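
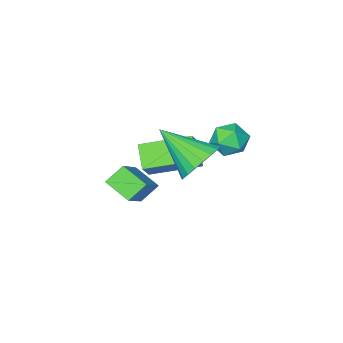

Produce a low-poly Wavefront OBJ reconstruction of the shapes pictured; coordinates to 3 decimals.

v -2.022 -0.36 -3.124
v -1.702 -1.495 -2.552
v -2.798 -0.228 -2.429
v -2.478 -1.362 -1.857
v -0.722 0.642 -1.863
v -0.402 -0.492 -1.291
v -1.498 0.775 -1.168
v -1.178 -0.36 -0.596
v -4.067 0.692 0.237
v -3.386 1.226 1.181
v -3.666 1.556 -0.54
v -2.986 2.09 0.403
v -2.354 -0.57 -0.283
v -1.674 -0.036 0.66
v -1.954 0.294 -1.061
v -1.273 0.828 -0.117
v -3.99 4.086 2.546
v -3.321 4.006 3.049
v -3.419 3.234 1.651
v -2.75 3.154 2.154
v -3.491 2.83 2.385
v -3.844 3.357 2.938
v -2.896 3.883 1.762
v -3.249 4.41 2.315
v -2.645 3.881 2.564
v -3.012 3.23 2.95
v -3.728 4.01 1.75
v -4.095 3.359 2.136
v -1.583 4.253 2.154
v -1.145 4.927 2.829
v -0.857 2.567 3.366
v -1.545 4.876 2.998
v -1.951 4.718 3.02
v -2.293 4.479 2.893
v -2.513 4.201 2.638
v -2.572 3.932 2.299
v -2.46 3.718 1.935
v -2.196 3.597 1.609
v -1.826 3.59 1.377
v -1.414 3.697 1.279
v -1.031 3.9 1.333
v -0.744 4.164 1.528
v -0.602 4.444 1.832
v -0.629 4.691 2.191
v -0.821 4.862 2.544
f 2 4 1
f 5 2 1
f 1 4 3
f 3 5 1
f 2 8 4
f 6 2 5
f 6 8 2
f 4 8 3
f 7 5 3
f 3 8 7
f 7 6 5
f 8 6 7
f 10 12 9
f 13 10 9
f 9 12 11
f 11 13 9
f 10 16 12
f 14 10 13
f 14 16 10
f 12 16 11
f 15 13 11
f 11 16 15
f 15 14 13
f 16 14 15
f 17 28 22
f 17 22 18
f 17 18 24
f 17 24 27
f 17 27 28
f 18 22 26
f 22 28 21
f 28 27 19
f 27 24 23
f 24 18 25
f 20 26 21
f 20 21 19
f 20 19 23
f 20 23 25
f 20 25 26
f 21 26 22
f 19 21 28
f 23 19 27
f 25 23 24
f 26 25 18
f 30 29 32
f 30 32 31
f 32 29 33
f 32 33 31
f 33 29 34
f 33 34 31
f 34 29 35
f 34 35 31
f 35 29 36
f 35 36 31
f 36 29 37
f 36 37 31
f 37 29 38
f 37 38 31
f 38 29 39
f 38 39 31
f 39 29 40
f 39 40 31
f 40 29 41
f 40 41 31
f 41 29 42
f 41 42 31
f 42 29 43
f 42 43 31
f 43 29 44
f 43 44 31
f 44 29 45
f 44 45 31
f 45 29 30
f 45 30 31



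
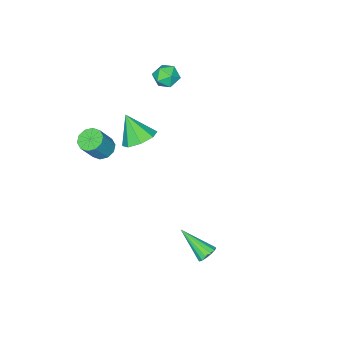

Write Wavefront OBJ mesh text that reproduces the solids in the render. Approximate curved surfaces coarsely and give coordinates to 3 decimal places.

v 1.755 -0.593 2.612
v 2.311 0.001 3.042
v 1.745 -1.507 3.888
v 1.63 0.149 3.143
v 1.022 -0.138 2.933
v 0.843 -0.691 2.535
v 1.199 -1.186 2.182
v 1.88 -1.334 2.082
v 2.488 -1.047 2.292
v 2.666 -0.494 2.689
v 2.446 -2.418 1.166
v 2.961 -2.103 0.854
v 3.73 -2.147 2.083
v 3.214 -2.462 2.394
v 2.712 -1.809 1.021
v 3.481 -1.853 2.25
v 2.36 -1.748 1.243
v 3.129 -1.792 2.472
v 2.041 -1.942 1.436
v 2.81 -1.986 2.664
v 1.877 -2.319 1.525
v 2.646 -2.363 2.754
v 1.93 -2.733 1.477
v 2.699 -2.777 2.706
v 2.179 -3.027 1.31
v 2.948 -3.071 2.539
v 2.531 -3.088 1.088
v 3.3 -3.132 2.317
v 2.85 -2.894 0.896
v 3.619 -2.938 2.124
v 3.014 -2.517 0.806
v 3.783 -2.561 2.035
v 1.888 3.841 -3.484
v 2.274 4.135 -3.204
v 2.152 2.379 -2.316
v 2.023 4.195 -3.072
v 1.736 4.161 -3.05
v 1.49 4.041 -3.144
v 1.35 3.867 -3.33
v 1.355 3.687 -3.557
v 1.502 3.548 -3.764
v 1.753 3.487 -3.896
v 2.04 3.522 -3.918
v 2.286 3.642 -3.824
v 2.426 3.815 -3.638
v 2.421 3.996 -3.411
v -2.627 -2.352 4.073
v -1.986 -1.966 3.955
v -2.414 -3.014 3.065
v -1.773 -2.628 2.947
v -1.826 -3.105 3.533
v -1.958 -2.696 4.156
v -2.442 -2.284 2.864
v -2.574 -1.875 3.487
v -1.872 -1.924 3.208
v -1.491 -2.431 3.622
v -2.909 -2.549 3.398
v -2.528 -3.056 3.812
f 2 1 4
f 2 4 3
f 4 1 5
f 4 5 3
f 5 1 6
f 5 6 3
f 6 1 7
f 6 7 3
f 7 1 8
f 7 8 3
f 8 1 9
f 8 9 3
f 9 1 10
f 9 10 3
f 10 1 2
f 10 2 3
f 12 11 15
f 12 15 13
f 13 15 16
f 13 16 14
f 15 11 17
f 15 17 16
f 16 17 18
f 16 18 14
f 17 11 19
f 17 19 18
f 18 19 20
f 18 20 14
f 19 11 21
f 19 21 20
f 20 21 22
f 20 22 14
f 21 11 23
f 21 23 22
f 22 23 24
f 22 24 14
f 23 11 25
f 23 25 24
f 24 25 26
f 24 26 14
f 25 11 27
f 25 27 26
f 26 27 28
f 26 28 14
f 27 11 29
f 27 29 28
f 28 29 30
f 28 30 14
f 29 11 31
f 29 31 30
f 30 31 32
f 30 32 14
f 31 11 12
f 31 12 32
f 32 12 13
f 32 13 14
f 34 33 36
f 34 36 35
f 36 33 37
f 36 37 35
f 37 33 38
f 37 38 35
f 38 33 39
f 38 39 35
f 39 33 40
f 39 40 35
f 40 33 41
f 40 41 35
f 41 33 42
f 41 42 35
f 42 33 43
f 42 43 35
f 43 33 44
f 43 44 35
f 44 33 45
f 44 45 35
f 45 33 46
f 45 46 35
f 46 33 34
f 46 34 35
f 47 58 52
f 47 52 48
f 47 48 54
f 47 54 57
f 47 57 58
f 48 52 56
f 52 58 51
f 58 57 49
f 57 54 53
f 54 48 55
f 50 56 51
f 50 51 49
f 50 49 53
f 50 53 55
f 50 55 56
f 51 56 52
f 49 51 58
f 53 49 57
f 55 53 54
f 56 55 48



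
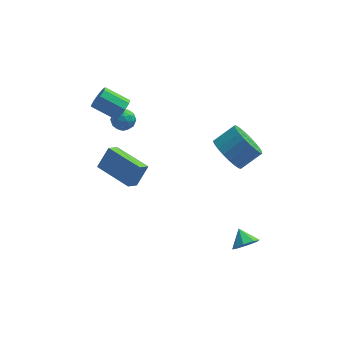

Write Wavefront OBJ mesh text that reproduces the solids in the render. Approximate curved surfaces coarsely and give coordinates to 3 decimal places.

v -2.287 2.223 2.717
v -1.904 2.624 3.145
v -3.171 3.078 3.851
v -3.553 2.677 3.423
v -2.031 2.874 2.757
v -3.298 3.328 3.463
v -2.278 2.819 2.35
v -3.545 3.273 3.056
v -2.528 2.485 2.115
v -3.795 2.94 2.821
v -2.666 2.029 2.161
v -3.933 2.483 2.868
v -2.626 1.664 2.468
v -3.893 2.118 3.174
v -2.427 1.56 2.891
v -3.694 2.014 3.597
v -2.163 1.766 3.233
v -3.43 2.22 3.939
v -1.956 2.186 3.333
v -3.223 2.64 4.039
v 3.844 -3.298 -3.373
v 4.542 -3.198 -3.091
v 3.516 -2.502 -2.847
v 4.458 -2.905 -3.586
v 4.014 -2.842 -3.957
v 3.471 -3.047 -3.986
v 3.146 -3.399 -3.656
v 3.23 -3.692 -3.161
v 3.673 -3.754 -2.79
v 4.217 -3.55 -2.761
v -3.231 0.853 -0.732
v -3.676 0.315 -0.196
v -2.62 1.393 0.318
v -3.065 0.856 0.854
v -1.655 -0.616 -0.894
v -2.1 -1.153 -0.358
v -1.044 -0.075 0.156
v -1.489 -0.613 0.692
v 2.935 -1.014 2.109
v 3.322 -0.481 1.253
v 4.411 -0.014 2.034
v 4.025 -0.546 2.891
v 3.054 -0.173 1.441
v 4.144 0.294 2.223
v 2.767 -0.011 1.745
v 3.856 0.456 2.527
v 2.508 -0.022 2.112
v 3.597 0.445 2.894
v 2.323 -0.204 2.479
v 3.413 0.263 3.26
v 2.244 -0.526 2.781
v 3.334 -0.059 3.563
v 2.285 -0.933 2.968
v 3.374 -0.466 3.749
v 2.438 -1.353 3.006
v 3.527 -0.886 3.787
v 2.677 -1.715 2.889
v 3.766 -1.248 3.67
v 2.961 -1.956 2.637
v 4.05 -1.488 3.418
v 3.24 -2.033 2.294
v 4.329 -1.566 3.076
v 3.467 -1.934 1.919
v 4.556 -1.467 2.701
v 3.601 -1.676 1.577
v 4.691 -1.209 2.359
v 3.621 -1.304 1.327
v 4.71 -0.837 2.109
v 3.522 -0.881 1.212
v 4.612 -0.414 1.994
v -2.635 3.58 1.027
v -1.921 3.574 0.987
v -2.639 2.426 1.113
v -1.925 2.42 1.073
v -2.249 2.686 1.652
v -2.246 3.399 1.6
v -2.314 2.601 0.5
v -2.311 3.314 0.448
v -1.723 2.969 0.662
v -1.682 3.022 1.374
v -2.878 2.978 0.726
v -2.837 3.031 1.438
v -2.277 3.678 1
v -2.283 2.322 1.1
v -2.473 2.478 1.441
v -2.053 2.475 1.417
v -2.469 3.575 1.36
v -2.049 3.572 1.336
v -2.242 3.05 1.727
v -2.511 2.428 0.764
v -2.091 2.425 0.74
v -2.507 3.525 0.683
v -2.087 3.522 0.659
v -2.318 2.95 0.373
v -1.741 3.319 0.785
v -1.744 2.641 0.835
v -1.972 2.747 0.499
v -1.971 3.166 0.468
v -1.718 3.35 1.203
v -1.72 2.672 1.254
v -1.91 2.828 1.594
v -1.909 3.247 1.563
v -1.601 2.995 1.012
v -2.84 3.328 0.846
v -2.842 2.65 0.897
v -2.651 2.753 0.537
v -2.65 3.172 0.506
v -2.816 3.359 1.265
v -2.819 2.681 1.315
v -2.589 2.834 1.632
v -2.588 3.253 1.601
v -2.959 3.005 1.088
f 2 1 5
f 2 5 3
f 3 5 6
f 3 6 4
f 5 1 7
f 5 7 6
f 6 7 8
f 6 8 4
f 7 1 9
f 7 9 8
f 8 9 10
f 8 10 4
f 9 1 11
f 9 11 10
f 10 11 12
f 10 12 4
f 11 1 13
f 11 13 12
f 12 13 14
f 12 14 4
f 13 1 15
f 13 15 14
f 14 15 16
f 14 16 4
f 15 1 17
f 15 17 16
f 16 17 18
f 16 18 4
f 17 1 19
f 17 19 18
f 18 19 20
f 18 20 4
f 19 1 2
f 19 2 20
f 20 2 3
f 20 3 4
f 22 21 24
f 22 24 23
f 24 21 25
f 24 25 23
f 25 21 26
f 25 26 23
f 26 21 27
f 26 27 23
f 27 21 28
f 27 28 23
f 28 21 29
f 28 29 23
f 29 21 30
f 29 30 23
f 30 21 22
f 30 22 23
f 32 34 31
f 35 32 31
f 31 34 33
f 33 35 31
f 32 38 34
f 36 32 35
f 36 38 32
f 34 38 33
f 37 35 33
f 33 38 37
f 37 36 35
f 38 36 37
f 40 39 43
f 40 43 41
f 41 43 44
f 41 44 42
f 43 39 45
f 43 45 44
f 44 45 46
f 44 46 42
f 45 39 47
f 45 47 46
f 46 47 48
f 46 48 42
f 47 39 49
f 47 49 48
f 48 49 50
f 48 50 42
f 49 39 51
f 49 51 50
f 50 51 52
f 50 52 42
f 51 39 53
f 51 53 52
f 52 53 54
f 52 54 42
f 53 39 55
f 53 55 54
f 54 55 56
f 54 56 42
f 55 39 57
f 55 57 56
f 56 57 58
f 56 58 42
f 57 39 59
f 57 59 58
f 58 59 60
f 58 60 42
f 59 39 61
f 59 61 60
f 60 61 62
f 60 62 42
f 61 39 63
f 61 63 62
f 62 63 64
f 62 64 42
f 63 39 65
f 63 65 64
f 64 65 66
f 64 66 42
f 65 39 67
f 65 67 66
f 66 67 68
f 66 68 42
f 67 39 69
f 67 69 68
f 68 69 70
f 68 70 42
f 69 39 40
f 69 40 70
f 70 40 41
f 70 41 42
f 71 108 87
f 108 82 111
f 87 111 76
f 108 111 87
f 71 87 83
f 87 76 88
f 83 88 72
f 87 88 83
f 71 83 92
f 83 72 93
f 92 93 78
f 83 93 92
f 71 92 104
f 92 78 107
f 104 107 81
f 92 107 104
f 71 104 108
f 104 81 112
f 108 112 82
f 104 112 108
f 72 88 99
f 88 76 102
f 99 102 80
f 88 102 99
f 76 111 89
f 111 82 110
f 89 110 75
f 111 110 89
f 82 112 109
f 112 81 105
f 109 105 73
f 112 105 109
f 81 107 106
f 107 78 94
f 106 94 77
f 107 94 106
f 78 93 98
f 93 72 95
f 98 95 79
f 93 95 98
f 74 100 86
f 100 80 101
f 86 101 75
f 100 101 86
f 74 86 84
f 86 75 85
f 84 85 73
f 86 85 84
f 74 84 91
f 84 73 90
f 91 90 77
f 84 90 91
f 74 91 96
f 91 77 97
f 96 97 79
f 91 97 96
f 74 96 100
f 96 79 103
f 100 103 80
f 96 103 100
f 75 101 89
f 101 80 102
f 89 102 76
f 101 102 89
f 73 85 109
f 85 75 110
f 109 110 82
f 85 110 109
f 77 90 106
f 90 73 105
f 106 105 81
f 90 105 106
f 79 97 98
f 97 77 94
f 98 94 78
f 97 94 98
f 80 103 99
f 103 79 95
f 99 95 72
f 103 95 99



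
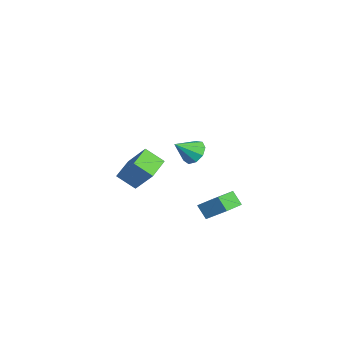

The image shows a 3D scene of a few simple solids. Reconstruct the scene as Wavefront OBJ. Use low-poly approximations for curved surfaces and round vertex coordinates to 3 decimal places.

v -4.105 2.291 -1.185
v -3.586 1.944 -1.875
v -3.575 1.109 -0.195
v -3.251 2.372 -1.545
v -3.315 2.761 -1.046
v -3.748 2.931 -0.612
v -4.349 2.801 -0.447
v -4.835 2.432 -0.627
v -4.979 1.997 -1.068
v -4.714 1.7 -1.564
v -4.164 1.679 -1.883
v 3.234 2.016 -1.491
v 4.011 3.086 -0.439
v 2.164 2.924 -1.625
v 2.942 3.995 -0.574
v 3.718 2.465 -2.306
v 4.496 3.536 -1.255
v 2.649 3.374 -2.441
v 3.426 4.444 -1.389
v 1.894 -1.327 -0.804
v 1.606 -2.377 0.06
v 0.439 -0.621 -0.432
v 0.15 -1.671 0.432
v 2.71 -0.389 0.608
v 2.421 -1.439 1.472
v 1.254 0.317 0.98
v 0.966 -0.733 1.844
f 2 1 4
f 2 4 3
f 4 1 5
f 4 5 3
f 5 1 6
f 5 6 3
f 6 1 7
f 6 7 3
f 7 1 8
f 7 8 3
f 8 1 9
f 8 9 3
f 9 1 10
f 9 10 3
f 10 1 11
f 10 11 3
f 11 1 2
f 11 2 3
f 13 15 12
f 16 13 12
f 12 15 14
f 14 16 12
f 13 19 15
f 17 13 16
f 17 19 13
f 15 19 14
f 18 16 14
f 14 19 18
f 18 17 16
f 19 17 18
f 21 23 20
f 24 21 20
f 20 23 22
f 22 24 20
f 21 27 23
f 25 21 24
f 25 27 21
f 23 27 22
f 26 24 22
f 22 27 26
f 26 25 24
f 27 25 26



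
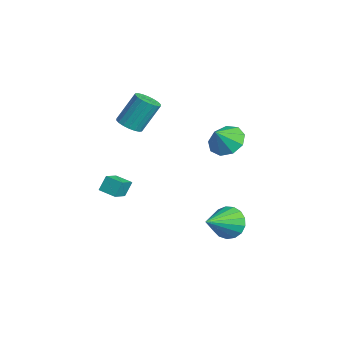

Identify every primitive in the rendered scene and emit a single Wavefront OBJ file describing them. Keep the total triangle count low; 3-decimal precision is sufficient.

v -2.412 -2.412 -3.281
v -2.591 -1.971 -2.506
v -1.697 -1.826 -3.449
v -1.875 -1.385 -2.674
v -1.665 -3.155 -2.686
v -1.843 -2.714 -1.911
v -0.949 -2.569 -2.854
v -1.128 -2.128 -2.079
v -2.089 -1.432 1.285
v -1.624 -1.885 1.595
v -1.687 -0.902 3.126
v -2.151 -0.448 2.815
v -1.431 -1.666 1.463
v -1.494 -0.683 2.993
v -1.369 -1.4 1.294
v -1.432 -0.417 2.825
v -1.45 -1.141 1.124
v -1.513 -0.158 2.655
v -1.657 -0.939 0.986
v -1.72 0.044 2.516
v -1.949 -0.835 0.907
v -2.012 0.148 2.437
v -2.269 -0.849 0.903
v -2.332 0.135 2.433
v -2.553 -0.978 0.974
v -2.616 0.005 2.505
v -2.746 -1.197 1.107
v -2.809 -0.214 2.637
v -2.808 -1.463 1.275
v -2.871 -0.48 2.806
v -2.727 -1.722 1.445
v -2.79 -0.739 2.976
v -2.52 -1.924 1.584
v -2.583 -0.941 3.114
v -2.228 -2.028 1.663
v -2.291 -1.045 3.193
v -1.908 -2.015 1.667
v -1.971 -1.031 3.197
v 1.915 2.137 -3.96
v 2.385 1.883 -4.757
v 2.825 0.623 -2.94
v 2.666 2.187 -4.556
v 2.774 2.479 -4.219
v 2.685 2.693 -3.822
v 2.42 2.78 -3.457
v 2.039 2.719 -3.207
v 1.63 2.525 -3.129
v 1.286 2.242 -3.242
v 1.086 1.935 -3.52
v 1.076 1.675 -3.898
v 1.258 1.52 -4.29
v 1.591 1.507 -4.607
v 1.997 1.638 -4.775
v -0.047 2.772 0.483
v 0.532 2.235 -0.115
v 0.267 2.068 1.417
v 0.886 2.747 0.152
v 0.804 3.27 0.574
v 0.324 3.56 0.953
v -0.329 3.481 1.113
v -0.85 3.07 0.978
v -0.995 2.52 0.612
v -0.696 2.087 0.185
v -0.093 1.975 -0.102
f 2 4 1
f 5 2 1
f 1 4 3
f 3 5 1
f 2 8 4
f 6 2 5
f 6 8 2
f 4 8 3
f 7 5 3
f 3 8 7
f 7 6 5
f 8 6 7
f 10 9 13
f 10 13 11
f 11 13 14
f 11 14 12
f 13 9 15
f 13 15 14
f 14 15 16
f 14 16 12
f 15 9 17
f 15 17 16
f 16 17 18
f 16 18 12
f 17 9 19
f 17 19 18
f 18 19 20
f 18 20 12
f 19 9 21
f 19 21 20
f 20 21 22
f 20 22 12
f 21 9 23
f 21 23 22
f 22 23 24
f 22 24 12
f 23 9 25
f 23 25 24
f 24 25 26
f 24 26 12
f 25 9 27
f 25 27 26
f 26 27 28
f 26 28 12
f 27 9 29
f 27 29 28
f 28 29 30
f 28 30 12
f 29 9 31
f 29 31 30
f 30 31 32
f 30 32 12
f 31 9 33
f 31 33 32
f 32 33 34
f 32 34 12
f 33 9 35
f 33 35 34
f 34 35 36
f 34 36 12
f 35 9 37
f 35 37 36
f 36 37 38
f 36 38 12
f 37 9 10
f 37 10 38
f 38 10 11
f 38 11 12
f 40 39 42
f 40 42 41
f 42 39 43
f 42 43 41
f 43 39 44
f 43 44 41
f 44 39 45
f 44 45 41
f 45 39 46
f 45 46 41
f 46 39 47
f 46 47 41
f 47 39 48
f 47 48 41
f 48 39 49
f 48 49 41
f 49 39 50
f 49 50 41
f 50 39 51
f 50 51 41
f 51 39 52
f 51 52 41
f 52 39 53
f 52 53 41
f 53 39 40
f 53 40 41
f 55 54 57
f 55 57 56
f 57 54 58
f 57 58 56
f 58 54 59
f 58 59 56
f 59 54 60
f 59 60 56
f 60 54 61
f 60 61 56
f 61 54 62
f 61 62 56
f 62 54 63
f 62 63 56
f 63 54 64
f 63 64 56
f 64 54 55
f 64 55 56



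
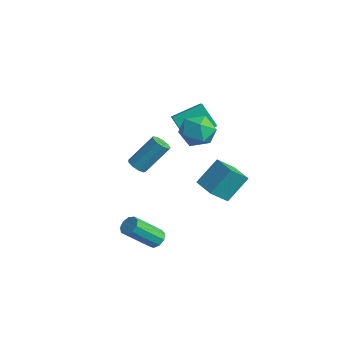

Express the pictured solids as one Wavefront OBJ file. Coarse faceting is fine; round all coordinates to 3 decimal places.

v -1.563 -1.932 -1.125
v -0.995 -1.906 -1.316
v -0.528 -0.641 0.255
v -1.097 -0.668 0.445
v -1.216 -1.607 -1.491
v -0.749 -0.342 0.08
v -1.599 -1.461 -1.495
v -1.132 -0.196 0.076
v -1.966 -1.535 -1.326
v -1.499 -0.27 0.245
v -2.144 -1.795 -1.063
v -1.677 -0.531 0.508
v -2.051 -2.12 -0.83
v -1.584 -0.855 0.741
v -1.729 -2.356 -0.735
v -1.262 -1.092 0.836
v -1.33 -2.395 -0.823
v -0.863 -1.13 0.748
v -1.04 -2.217 -1.052
v -0.573 -0.952 0.519
v 1.736 -3.112 -4.408
v 2.027 -2.77 -3.994
v 1.614 -4.207 -2.519
v 1.324 -4.548 -2.932
v 1.623 -2.667 -4.006
v 1.21 -4.103 -2.531
v 1.272 -2.772 -4.206
v 0.859 -4.208 -2.731
v 1.138 -3.036 -4.501
v 0.726 -4.472 -3.025
v 1.284 -3.335 -4.751
v 0.872 -4.771 -3.276
v 1.642 -3.53 -4.841
v 1.23 -4.967 -3.366
v 2.044 -3.53 -4.729
v 1.632 -4.966 -3.253
v 2.301 -3.334 -4.466
v 1.889 -4.77 -2.99
v 2.295 -3.034 -4.176
v 1.883 -4.47 -2.7
v -1.995 1.603 -0.635
v -3.053 1.414 0.603
v -1.461 3.185 0.063
v -2.519 2.997 1.301
v -0.861 0.843 0.219
v -1.919 0.655 1.457
v -0.327 2.426 0.917
v -1.385 2.237 2.155
v 1.81 0.344 2.816
v 2.488 -0.255 2.221
v 1.412 -1.065 3.779
v 2.09 -1.664 3.184
v 2.48 -0.903 3.849
v 2.726 -0.032 3.254
v 1.174 -1.288 2.746
v 1.42 -0.417 2.151
v 2.095 -1.263 2.178
v 2.903 -1.025 2.859
v 0.997 -0.295 3.141
v 1.805 -0.057 3.822
v 2.282 -0.956 -0.614
v 2.421 0.255 0.697
v 2.442 0.057 -1.567
v 2.581 1.268 -0.256
v 3.679 -1.148 -0.584
v 3.818 0.063 0.727
v 3.839 -0.135 -1.537
v 3.978 1.076 -0.226
f 2 1 5
f 2 5 3
f 3 5 6
f 3 6 4
f 5 1 7
f 5 7 6
f 6 7 8
f 6 8 4
f 7 1 9
f 7 9 8
f 8 9 10
f 8 10 4
f 9 1 11
f 9 11 10
f 10 11 12
f 10 12 4
f 11 1 13
f 11 13 12
f 12 13 14
f 12 14 4
f 13 1 15
f 13 15 14
f 14 15 16
f 14 16 4
f 15 1 17
f 15 17 16
f 16 17 18
f 16 18 4
f 17 1 19
f 17 19 18
f 18 19 20
f 18 20 4
f 19 1 2
f 19 2 20
f 20 2 3
f 20 3 4
f 22 21 25
f 22 25 23
f 23 25 26
f 23 26 24
f 25 21 27
f 25 27 26
f 26 27 28
f 26 28 24
f 27 21 29
f 27 29 28
f 28 29 30
f 28 30 24
f 29 21 31
f 29 31 30
f 30 31 32
f 30 32 24
f 31 21 33
f 31 33 32
f 32 33 34
f 32 34 24
f 33 21 35
f 33 35 34
f 34 35 36
f 34 36 24
f 35 21 37
f 35 37 36
f 36 37 38
f 36 38 24
f 37 21 39
f 37 39 38
f 38 39 40
f 38 40 24
f 39 21 22
f 39 22 40
f 40 22 23
f 40 23 24
f 42 44 41
f 45 42 41
f 41 44 43
f 43 45 41
f 42 48 44
f 46 42 45
f 46 48 42
f 44 48 43
f 47 45 43
f 43 48 47
f 47 46 45
f 48 46 47
f 49 60 54
f 49 54 50
f 49 50 56
f 49 56 59
f 49 59 60
f 50 54 58
f 54 60 53
f 60 59 51
f 59 56 55
f 56 50 57
f 52 58 53
f 52 53 51
f 52 51 55
f 52 55 57
f 52 57 58
f 53 58 54
f 51 53 60
f 55 51 59
f 57 55 56
f 58 57 50
f 62 64 61
f 65 62 61
f 61 64 63
f 63 65 61
f 62 68 64
f 66 62 65
f 66 68 62
f 64 68 63
f 67 65 63
f 63 68 67
f 67 66 65
f 68 66 67



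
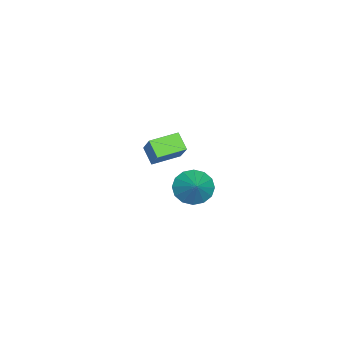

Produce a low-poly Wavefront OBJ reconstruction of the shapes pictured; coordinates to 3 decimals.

v 3.237 0.918 -0.642
v 3.777 0.301 -0.933
v 4.243 1.402 0.202
v 3.84 0.651 -1.209
v 3.741 1.073 -1.333
v 3.507 1.453 -1.272
v 3.201 1.689 -1.042
v 2.904 1.719 -0.705
v 2.696 1.534 -0.351
v 2.633 1.184 -0.075
v 2.732 0.763 0.05
v 2.966 0.383 -0.011
v 3.272 0.146 -0.241
v 3.569 0.116 -0.579
v -2.308 -1.526 -2.972
v -2.803 -2.08 -2.332
v -1.513 -0.964 -1.871
v -2.007 -1.518 -1.231
v -1.373 -2.542 -3.129
v -1.867 -3.096 -2.489
v -0.577 -1.98 -2.028
v -1.072 -2.534 -1.388
f 2 1 4
f 2 4 3
f 4 1 5
f 4 5 3
f 5 1 6
f 5 6 3
f 6 1 7
f 6 7 3
f 7 1 8
f 7 8 3
f 8 1 9
f 8 9 3
f 9 1 10
f 9 10 3
f 10 1 11
f 10 11 3
f 11 1 12
f 11 12 3
f 12 1 13
f 12 13 3
f 13 1 14
f 13 14 3
f 14 1 2
f 14 2 3
f 16 18 15
f 19 16 15
f 15 18 17
f 17 19 15
f 16 22 18
f 20 16 19
f 20 22 16
f 18 22 17
f 21 19 17
f 17 22 21
f 21 20 19
f 22 20 21



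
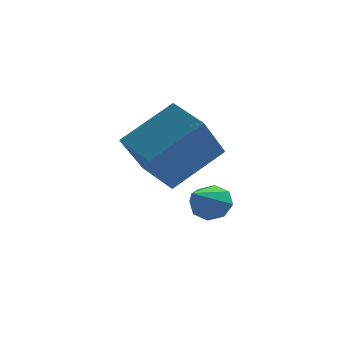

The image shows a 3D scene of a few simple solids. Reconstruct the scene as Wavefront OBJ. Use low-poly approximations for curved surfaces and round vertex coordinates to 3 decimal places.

v -3.092 -0.059 -0.439
v -2.625 0.079 -0.039
v -3.408 -1.361 0.379
v -3.047 0.268 0.098
v -3.495 0.265 -0.079
v -3.707 0.073 -0.468
v -3.559 -0.197 -0.839
v -3.137 -0.385 -0.976
v -2.688 -0.382 -0.798
v -2.476 -0.19 -0.41
v -4.859 -0.609 0.941
v -5.246 -1.767 2.317
v -3.599 0.295 2.056
v -3.987 -0.864 3.432
v -3.913 -1.416 0.528
v -4.301 -2.575 1.904
v -2.654 -0.513 1.643
v -3.041 -1.671 3.019
f 2 1 4
f 2 4 3
f 4 1 5
f 4 5 3
f 5 1 6
f 5 6 3
f 6 1 7
f 6 7 3
f 7 1 8
f 7 8 3
f 8 1 9
f 8 9 3
f 9 1 10
f 9 10 3
f 10 1 2
f 10 2 3
f 12 14 11
f 15 12 11
f 11 14 13
f 13 15 11
f 12 18 14
f 16 12 15
f 16 18 12
f 14 18 13
f 17 15 13
f 13 18 17
f 17 16 15
f 18 16 17



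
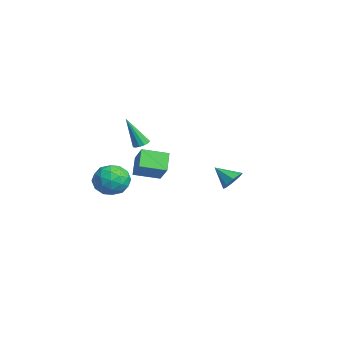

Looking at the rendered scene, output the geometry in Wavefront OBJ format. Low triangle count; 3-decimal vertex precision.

v -1.76 4.039 -3.032
v -1.084 3.867 -2.6
v -2.54 3.141 -2.168
v -1.397 4.36 -2.37
v -1.923 4.665 -2.528
v -2.353 4.603 -2.981
v -2.435 4.211 -3.464
v -2.122 3.718 -3.693
v -1.597 3.413 -3.535
v -1.167 3.475 -3.082
v 2.932 -2.979 0.067
v 2.041 -2.641 0.966
v 3.127 -1.476 -0.304
v 2.236 -1.138 0.594
v 4.044 -2.862 1.126
v 3.153 -2.524 2.024
v 4.239 -1.359 0.754
v 3.348 -1.021 1.653
v -0.883 -1.613 0.833
v -0.497 -1.299 1.015
v -1.117 -2.447 2.767
v -0.752 -1.147 1.049
v -1.049 -1.143 1.015
v -1.293 -1.289 0.923
v -1.407 -1.537 0.802
v -1.354 -1.809 0.691
v -1.152 -2.019 0.625
v -0.865 -2.1 0.625
v -0.583 -2.026 0.691
v -0.397 -1.821 0.802
v -0.364 -1.55 0.923
v 0.267 -3.076 -2.22
v 1.33 -3.304 -1.826
v -0.47 -3.976 -0.754
v 0.593 -4.204 -0.36
v 0.193 -3.119 -0.351
v 0.648 -2.562 -1.257
v 0.212 -4.718 -1.323
v 0.667 -4.161 -2.229
v 1.296 -4.318 -1.271
v 1.284 -3.33 -0.67
v -0.424 -3.95 -1.91
v -0.436 -2.962 -1.309
v 0.863 -3.111 -2.152
v -0.003 -4.169 -0.428
v -0.238 -3.531 -0.423
v 0.387 -3.665 -0.191
v 0.462 -2.675 -1.817
v 1.087 -2.809 -1.585
v 0.419 -2.7 -0.718
v -0.227 -4.471 -0.995
v 0.398 -4.605 -0.763
v 0.473 -3.615 -2.389
v 1.098 -3.749 -2.157
v 0.441 -4.58 -1.862
v 1.468 -3.841 -1.594
v 1.035 -4.37 -0.732
v 0.811 -4.672 -1.299
v 1.078 -4.345 -1.831
v 1.461 -3.26 -1.241
v 1.028 -3.789 -0.379
v 0.793 -3.152 -0.374
v 1.061 -2.825 -0.906
v 1.441 -3.857 -0.915
v -0.168 -3.491 -2.201
v -0.601 -4.02 -1.339
v -0.201 -4.455 -1.674
v 0.067 -4.128 -2.206
v -0.175 -2.91 -1.848
v -0.608 -3.439 -0.986
v -0.218 -2.935 -0.749
v 0.049 -2.608 -1.281
v -0.581 -3.423 -1.665
f 2 1 4
f 2 4 3
f 4 1 5
f 4 5 3
f 5 1 6
f 5 6 3
f 6 1 7
f 6 7 3
f 7 1 8
f 7 8 3
f 8 1 9
f 8 9 3
f 9 1 10
f 9 10 3
f 10 1 2
f 10 2 3
f 12 14 11
f 15 12 11
f 11 14 13
f 13 15 11
f 12 18 14
f 16 12 15
f 16 18 12
f 14 18 13
f 17 15 13
f 13 18 17
f 17 16 15
f 18 16 17
f 20 19 22
f 20 22 21
f 22 19 23
f 22 23 21
f 23 19 24
f 23 24 21
f 24 19 25
f 24 25 21
f 25 19 26
f 25 26 21
f 26 19 27
f 26 27 21
f 27 19 28
f 27 28 21
f 28 19 29
f 28 29 21
f 29 19 30
f 29 30 21
f 30 19 31
f 30 31 21
f 31 19 20
f 31 20 21
f 32 69 48
f 69 43 72
f 48 72 37
f 69 72 48
f 32 48 44
f 48 37 49
f 44 49 33
f 48 49 44
f 32 44 53
f 44 33 54
f 53 54 39
f 44 54 53
f 32 53 65
f 53 39 68
f 65 68 42
f 53 68 65
f 32 65 69
f 65 42 73
f 69 73 43
f 65 73 69
f 33 49 60
f 49 37 63
f 60 63 41
f 49 63 60
f 37 72 50
f 72 43 71
f 50 71 36
f 72 71 50
f 43 73 70
f 73 42 66
f 70 66 34
f 73 66 70
f 42 68 67
f 68 39 55
f 67 55 38
f 68 55 67
f 39 54 59
f 54 33 56
f 59 56 40
f 54 56 59
f 35 61 47
f 61 41 62
f 47 62 36
f 61 62 47
f 35 47 45
f 47 36 46
f 45 46 34
f 47 46 45
f 35 45 52
f 45 34 51
f 52 51 38
f 45 51 52
f 35 52 57
f 52 38 58
f 57 58 40
f 52 58 57
f 35 57 61
f 57 40 64
f 61 64 41
f 57 64 61
f 36 62 50
f 62 41 63
f 50 63 37
f 62 63 50
f 34 46 70
f 46 36 71
f 70 71 43
f 46 71 70
f 38 51 67
f 51 34 66
f 67 66 42
f 51 66 67
f 40 58 59
f 58 38 55
f 59 55 39
f 58 55 59
f 41 64 60
f 64 40 56
f 60 56 33
f 64 56 60



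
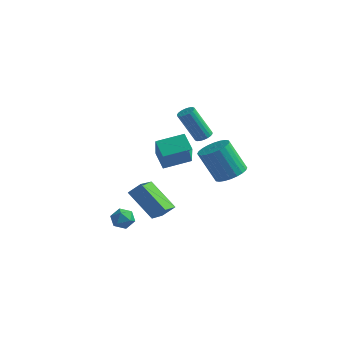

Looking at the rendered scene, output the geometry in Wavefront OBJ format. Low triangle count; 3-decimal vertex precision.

v -1.552 3.492 2.573
v -1.191 3.842 2.82
v -2.147 3.477 4.734
v -2.508 3.128 4.487
v -1.378 3.992 2.755
v -2.335 3.628 4.669
v -1.6 4.044 2.654
v -2.557 3.68 4.568
v -1.812 3.987 2.537
v -2.769 3.622 4.451
v -1.973 3.831 2.427
v -2.93 3.467 4.341
v -2.05 3.608 2.346
v -3.007 3.244 4.26
v -2.029 3.363 2.31
v -2.985 2.998 4.224
v -1.913 3.143 2.326
v -2.869 2.778 4.24
v -1.725 2.992 2.391
v -2.682 2.628 4.305
v -1.503 2.94 2.492
v -2.46 2.576 4.406
v -1.291 2.998 2.609
v -2.248 2.633 4.523
v -1.13 3.153 2.719
v -2.087 2.789 4.633
v -1.053 3.376 2.8
v -2.01 3.012 4.714
v -1.075 3.622 2.836
v -2.031 3.257 4.75
v -3.533 2.332 0.973
v -4.376 2.991 1.657
v -4.089 3.35 -0.693
v -4.932 4.009 -0.009
v -2.308 3.551 1.309
v -3.151 4.21 1.993
v -2.864 4.569 -0.357
v -3.707 5.228 0.327
v -2.435 -3.638 1.556
v -1.84 -3.275 2.202
v -2.626 -2.124 0.879
v -2.031 -1.76 1.525
v -0.769 -4.02 0.235
v -0.174 -3.656 0.881
v -0.96 -2.505 -0.442
v -0.365 -2.142 0.204
v 0.491 2.864 0.411
v 1.343 2.552 0.855
v 0.301 2.404 2.753
v -0.551 2.716 2.309
v 1.371 2.942 0.901
v 0.329 2.795 2.798
v 1.265 3.321 0.872
v 0.223 3.173 2.769
v 1.041 3.63 0.773
v -0.001 3.482 2.67
v 0.734 3.822 0.619
v -0.309 3.674 2.516
v 0.389 3.868 0.433
v -0.653 3.721 2.331
v 0.06 3.762 0.244
v -0.982 3.614 2.142
v -0.203 3.519 0.081
v -1.245 3.371 1.978
v -0.361 3.176 -0.033
v -1.403 3.028 1.865
v -0.389 2.785 -0.078
v -1.431 2.638 1.819
v -0.283 2.407 -0.049
v -1.325 2.259 1.848
v -0.059 2.098 0.05
v -1.101 1.95 1.947
v 0.249 1.906 0.204
v -0.794 1.758 2.101
v 0.593 1.859 0.389
v -0.449 1.712 2.287
v 0.922 1.966 0.578
v -0.12 1.818 2.476
v 1.185 2.209 0.742
v 0.143 2.061 2.639
v -3.522 -2.677 -0.557
v -3.2 -2.272 -1.094
v -3.1 -3.688 -1.066
v -2.778 -3.283 -1.603
v -2.517 -3.25 -0.905
v -2.778 -2.626 -0.59
v -3.522 -3.334 -1.57
v -3.783 -2.71 -1.255
v -3.2 -2.678 -1.721
v -2.579 -2.626 -1.309
v -3.721 -3.334 -0.851
v -3.1 -3.282 -0.439
f 2 1 5
f 2 5 3
f 3 5 6
f 3 6 4
f 5 1 7
f 5 7 6
f 6 7 8
f 6 8 4
f 7 1 9
f 7 9 8
f 8 9 10
f 8 10 4
f 9 1 11
f 9 11 10
f 10 11 12
f 10 12 4
f 11 1 13
f 11 13 12
f 12 13 14
f 12 14 4
f 13 1 15
f 13 15 14
f 14 15 16
f 14 16 4
f 15 1 17
f 15 17 16
f 16 17 18
f 16 18 4
f 17 1 19
f 17 19 18
f 18 19 20
f 18 20 4
f 19 1 21
f 19 21 20
f 20 21 22
f 20 22 4
f 21 1 23
f 21 23 22
f 22 23 24
f 22 24 4
f 23 1 25
f 23 25 24
f 24 25 26
f 24 26 4
f 25 1 27
f 25 27 26
f 26 27 28
f 26 28 4
f 27 1 29
f 27 29 28
f 28 29 30
f 28 30 4
f 29 1 2
f 29 2 30
f 30 2 3
f 30 3 4
f 32 34 31
f 35 32 31
f 31 34 33
f 33 35 31
f 32 38 34
f 36 32 35
f 36 38 32
f 34 38 33
f 37 35 33
f 33 38 37
f 37 36 35
f 38 36 37
f 40 42 39
f 43 40 39
f 39 42 41
f 41 43 39
f 40 46 42
f 44 40 43
f 44 46 40
f 42 46 41
f 45 43 41
f 41 46 45
f 45 44 43
f 46 44 45
f 48 47 51
f 48 51 49
f 49 51 52
f 49 52 50
f 51 47 53
f 51 53 52
f 52 53 54
f 52 54 50
f 53 47 55
f 53 55 54
f 54 55 56
f 54 56 50
f 55 47 57
f 55 57 56
f 56 57 58
f 56 58 50
f 57 47 59
f 57 59 58
f 58 59 60
f 58 60 50
f 59 47 61
f 59 61 60
f 60 61 62
f 60 62 50
f 61 47 63
f 61 63 62
f 62 63 64
f 62 64 50
f 63 47 65
f 63 65 64
f 64 65 66
f 64 66 50
f 65 47 67
f 65 67 66
f 66 67 68
f 66 68 50
f 67 47 69
f 67 69 68
f 68 69 70
f 68 70 50
f 69 47 71
f 69 71 70
f 70 71 72
f 70 72 50
f 71 47 73
f 71 73 72
f 72 73 74
f 72 74 50
f 73 47 75
f 73 75 74
f 74 75 76
f 74 76 50
f 75 47 77
f 75 77 76
f 76 77 78
f 76 78 50
f 77 47 79
f 77 79 78
f 78 79 80
f 78 80 50
f 79 47 48
f 79 48 80
f 80 48 49
f 80 49 50
f 81 92 86
f 81 86 82
f 81 82 88
f 81 88 91
f 81 91 92
f 82 86 90
f 86 92 85
f 92 91 83
f 91 88 87
f 88 82 89
f 84 90 85
f 84 85 83
f 84 83 87
f 84 87 89
f 84 89 90
f 85 90 86
f 83 85 92
f 87 83 91
f 89 87 88
f 90 89 82



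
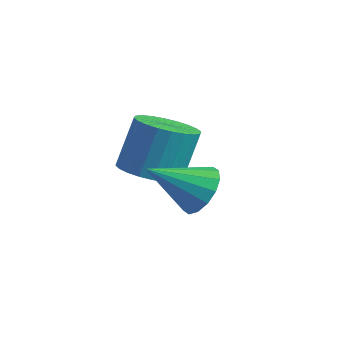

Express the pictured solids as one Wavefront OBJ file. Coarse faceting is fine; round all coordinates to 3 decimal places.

v -3.387 1.909 -0.038
v -2.481 1.681 0.06
v -2.486 2.343 1.637
v -3.393 2.571 1.538
v -2.455 2.019 -0.081
v -2.46 2.681 1.495
v -2.571 2.339 -0.216
v -2.576 3.001 1.36
v -2.811 2.595 -0.324
v -2.816 3.256 1.253
v -3.139 2.745 -0.389
v -3.145 3.407 1.188
v -3.505 2.769 -0.4
v -3.51 3.431 1.177
v -3.853 2.661 -0.356
v -3.858 3.323 1.221
v -4.13 2.439 -0.263
v -4.135 3.101 1.313
v -4.294 2.137 -0.137
v -4.299 2.799 1.44
v -4.32 1.799 0.005
v -4.325 2.461 1.581
v -4.204 1.479 0.14
v -4.209 2.141 1.716
v -3.964 1.224 0.247
v -3.969 1.885 1.824
v -3.635 1.073 0.312
v -3.641 1.735 1.889
v -3.27 1.049 0.323
v -3.275 1.711 1.9
v -2.922 1.157 0.279
v -2.927 1.819 1.856
v -2.645 1.379 0.187
v -2.65 2.041 1.763
v -0.693 1.289 0.675
v -0.462 1.681 1.357
v -1.427 0.071 1.625
v -0.844 1.839 1.264
v -1.187 1.85 1.013
v -1.397 1.71 0.672
v -1.418 1.458 0.331
v -1.245 1.16 0.083
v -0.924 0.897 -0.007
v -0.542 0.739 0.086
v -0.199 0.728 0.337
v 0.011 0.868 0.679
v 0.032 1.12 1.019
v -0.141 1.418 1.268
f 2 1 5
f 2 5 3
f 3 5 6
f 3 6 4
f 5 1 7
f 5 7 6
f 6 7 8
f 6 8 4
f 7 1 9
f 7 9 8
f 8 9 10
f 8 10 4
f 9 1 11
f 9 11 10
f 10 11 12
f 10 12 4
f 11 1 13
f 11 13 12
f 12 13 14
f 12 14 4
f 13 1 15
f 13 15 14
f 14 15 16
f 14 16 4
f 15 1 17
f 15 17 16
f 16 17 18
f 16 18 4
f 17 1 19
f 17 19 18
f 18 19 20
f 18 20 4
f 19 1 21
f 19 21 20
f 20 21 22
f 20 22 4
f 21 1 23
f 21 23 22
f 22 23 24
f 22 24 4
f 23 1 25
f 23 25 24
f 24 25 26
f 24 26 4
f 25 1 27
f 25 27 26
f 26 27 28
f 26 28 4
f 27 1 29
f 27 29 28
f 28 29 30
f 28 30 4
f 29 1 31
f 29 31 30
f 30 31 32
f 30 32 4
f 31 1 33
f 31 33 32
f 32 33 34
f 32 34 4
f 33 1 2
f 33 2 34
f 34 2 3
f 34 3 4
f 36 35 38
f 36 38 37
f 38 35 39
f 38 39 37
f 39 35 40
f 39 40 37
f 40 35 41
f 40 41 37
f 41 35 42
f 41 42 37
f 42 35 43
f 42 43 37
f 43 35 44
f 43 44 37
f 44 35 45
f 44 45 37
f 45 35 46
f 45 46 37
f 46 35 47
f 46 47 37
f 47 35 48
f 47 48 37
f 48 35 36
f 48 36 37



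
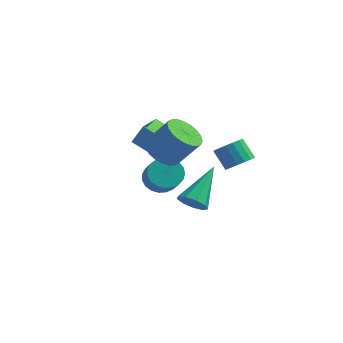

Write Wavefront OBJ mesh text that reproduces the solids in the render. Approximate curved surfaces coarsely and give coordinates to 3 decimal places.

v 0.233 -2.481 -1.421
v 0.615 -2.19 -1.945
v 0.567 -0.719 -0.199
v 0.147 -2.068 -1.992
v -0.28 -2.14 -1.773
v -0.467 -2.371 -1.389
v -0.326 -2.653 -1.02
v 0.077 -2.855 -0.839
v 0.553 -2.882 -0.93
v 0.88 -2.721 -1.251
v 0.904 -2.448 -1.652
v 0.448 3.286 -2.466
v 1.04 3.463 -2.059
v 0.344 3.83 -1.207
v -0.248 3.654 -1.614
v 0.972 3.758 -2.242
v 0.276 4.126 -1.39
v 0.784 3.946 -2.476
v 0.088 4.313 -1.624
v 0.519 3.982 -2.708
v -0.177 4.349 -1.856
v 0.237 3.859 -2.885
v -0.459 4.226 -2.033
v 0.004 3.605 -2.966
v -0.692 3.972 -2.113
v -0.127 3.277 -2.932
v -0.823 3.645 -2.08
v -0.127 2.952 -2.791
v -0.823 3.32 -1.939
v 0.005 2.704 -2.576
v -0.691 3.071 -1.724
v 0.239 2.589 -2.336
v -0.457 2.956 -1.484
v 0.52 2.633 -2.126
v -0.176 3.001 -1.274
v 0.785 2.828 -1.993
v 0.089 3.195 -1.141
v 0.973 3.127 -1.969
v 0.276 3.494 -1.117
v -4.321 2.342 -1.519
v -3.819 2.469 -0.492
v -4.202 3.619 -1.735
v -3.7 3.745 -0.708
v -2.54 2.035 -2.352
v -2.038 2.161 -1.325
v -2.421 3.311 -2.568
v -1.919 3.438 -1.541
v -1.866 -0.424 -0.002
v -1.125 -0.474 -0.546
v -0.154 -0.267 0.759
v -0.894 -0.216 1.302
v -1.193 -0.121 -0.552
v -0.221 0.086 0.753
v -1.362 0.185 -0.474
v -0.391 0.392 0.831
v -1.609 0.399 -0.324
v -0.637 0.606 0.98
v -1.894 0.488 -0.126
v -0.923 0.695 1.179
v -2.176 0.438 0.092
v -1.204 0.645 1.396
v -2.41 0.256 0.295
v -1.438 0.464 1.599
v -2.561 -0.028 0.452
v -1.589 0.179 1.757
v -2.606 -0.373 0.541
v -1.635 -0.166 1.846
v -2.539 -0.726 0.547
v -1.567 -0.519 1.852
v -2.369 -1.032 0.469
v -1.398 -0.825 1.774
v -2.123 -1.246 0.32
v -1.151 -1.039 1.624
v -1.837 -1.335 0.121
v -0.866 -1.128 1.426
v -1.556 -1.285 -0.096
v -0.584 -1.078 1.208
v -1.322 -1.104 -0.299
v -0.35 -0.896 1.005
v -1.171 -0.819 -0.457
v -0.199 -0.612 0.848
v -3.407 3.529 -4.413
v -2.654 3.93 -4.522
v -2.079 3.112 -3.556
v -2.833 2.711 -3.447
v -2.807 4.126 -4.265
v -2.232 3.308 -3.299
v -3.063 4.219 -4.033
v -2.488 3.401 -3.068
v -3.379 4.193 -3.867
v -2.804 3.375 -2.902
v -3.699 4.052 -3.796
v -3.124 3.234 -2.83
v -3.97 3.821 -3.831
v -3.395 3.003 -2.865
v -4.143 3.539 -3.967
v -3.568 2.721 -3.001
v -4.189 3.255 -4.18
v -3.614 2.437 -3.214
v -4.1 3.019 -4.433
v -3.525 2.201 -3.467
v -3.891 2.871 -4.683
v -3.316 2.053 -3.717
v -3.598 2.837 -4.886
v -3.024 2.019 -3.92
v -3.273 2.922 -5.007
v -2.698 2.104 -4.041
v -2.971 3.112 -5.026
v -2.396 2.294 -4.06
v -2.744 3.375 -4.938
v -2.169 2.557 -3.973
v -2.632 3.664 -4.76
v -2.057 2.846 -3.794
f 2 1 4
f 2 4 3
f 4 1 5
f 4 5 3
f 5 1 6
f 5 6 3
f 6 1 7
f 6 7 3
f 7 1 8
f 7 8 3
f 8 1 9
f 8 9 3
f 9 1 10
f 9 10 3
f 10 1 11
f 10 11 3
f 11 1 2
f 11 2 3
f 13 12 16
f 13 16 14
f 14 16 17
f 14 17 15
f 16 12 18
f 16 18 17
f 17 18 19
f 17 19 15
f 18 12 20
f 18 20 19
f 19 20 21
f 19 21 15
f 20 12 22
f 20 22 21
f 21 22 23
f 21 23 15
f 22 12 24
f 22 24 23
f 23 24 25
f 23 25 15
f 24 12 26
f 24 26 25
f 25 26 27
f 25 27 15
f 26 12 28
f 26 28 27
f 27 28 29
f 27 29 15
f 28 12 30
f 28 30 29
f 29 30 31
f 29 31 15
f 30 12 32
f 30 32 31
f 31 32 33
f 31 33 15
f 32 12 34
f 32 34 33
f 33 34 35
f 33 35 15
f 34 12 36
f 34 36 35
f 35 36 37
f 35 37 15
f 36 12 38
f 36 38 37
f 37 38 39
f 37 39 15
f 38 12 13
f 38 13 39
f 39 13 14
f 39 14 15
f 41 43 40
f 44 41 40
f 40 43 42
f 42 44 40
f 41 47 43
f 45 41 44
f 45 47 41
f 43 47 42
f 46 44 42
f 42 47 46
f 46 45 44
f 47 45 46
f 49 48 52
f 49 52 50
f 50 52 53
f 50 53 51
f 52 48 54
f 52 54 53
f 53 54 55
f 53 55 51
f 54 48 56
f 54 56 55
f 55 56 57
f 55 57 51
f 56 48 58
f 56 58 57
f 57 58 59
f 57 59 51
f 58 48 60
f 58 60 59
f 59 60 61
f 59 61 51
f 60 48 62
f 60 62 61
f 61 62 63
f 61 63 51
f 62 48 64
f 62 64 63
f 63 64 65
f 63 65 51
f 64 48 66
f 64 66 65
f 65 66 67
f 65 67 51
f 66 48 68
f 66 68 67
f 67 68 69
f 67 69 51
f 68 48 70
f 68 70 69
f 69 70 71
f 69 71 51
f 70 48 72
f 70 72 71
f 71 72 73
f 71 73 51
f 72 48 74
f 72 74 73
f 73 74 75
f 73 75 51
f 74 48 76
f 74 76 75
f 75 76 77
f 75 77 51
f 76 48 78
f 76 78 77
f 77 78 79
f 77 79 51
f 78 48 80
f 78 80 79
f 79 80 81
f 79 81 51
f 80 48 49
f 80 49 81
f 81 49 50
f 81 50 51
f 83 82 86
f 83 86 84
f 84 86 87
f 84 87 85
f 86 82 88
f 86 88 87
f 87 88 89
f 87 89 85
f 88 82 90
f 88 90 89
f 89 90 91
f 89 91 85
f 90 82 92
f 90 92 91
f 91 92 93
f 91 93 85
f 92 82 94
f 92 94 93
f 93 94 95
f 93 95 85
f 94 82 96
f 94 96 95
f 95 96 97
f 95 97 85
f 96 82 98
f 96 98 97
f 97 98 99
f 97 99 85
f 98 82 100
f 98 100 99
f 99 100 101
f 99 101 85
f 100 82 102
f 100 102 101
f 101 102 103
f 101 103 85
f 102 82 104
f 102 104 103
f 103 104 105
f 103 105 85
f 104 82 106
f 104 106 105
f 105 106 107
f 105 107 85
f 106 82 108
f 106 108 107
f 107 108 109
f 107 109 85
f 108 82 110
f 108 110 109
f 109 110 111
f 109 111 85
f 110 82 112
f 110 112 111
f 111 112 113
f 111 113 85
f 112 82 83
f 112 83 113
f 113 83 84
f 113 84 85



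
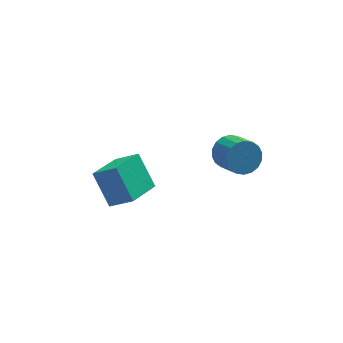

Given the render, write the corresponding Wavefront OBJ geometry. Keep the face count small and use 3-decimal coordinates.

v -1.545 1.893 -0.474
v -2.074 3.163 1.059
v -2.586 2.553 -1.38
v -3.115 3.823 0.153
v -0.125 3.257 -1.113
v -0.654 4.527 0.42
v -1.166 3.917 -2.019
v -1.695 5.187 -0.486
v 3.787 3.807 0.198
v 4.664 3.79 -0.239
v 5.049 2.437 0.584
v 4.173 2.453 1.022
v 4.738 4.029 0.118
v 5.124 2.675 0.941
v 4.625 4.223 0.491
v 5.01 2.87 1.315
v 4.345 4.335 0.807
v 4.73 2.982 1.63
v 3.955 4.343 1.001
v 4.34 2.99 1.825
v 3.531 4.244 1.037
v 3.917 2.891 1.86
v 3.159 4.059 0.907
v 3.544 2.705 1.73
v 2.911 3.823 0.636
v 3.296 2.47 1.459
v 2.836 3.585 0.279
v 3.222 2.231 1.102
v 2.95 3.39 -0.095
v 3.335 2.037 0.729
v 3.23 3.278 -0.41
v 3.615 1.925 0.413
v 3.62 3.27 -0.605
v 4.005 1.917 0.219
v 4.043 3.369 -0.64
v 4.429 2.016 0.183
v 4.416 3.555 -0.51
v 4.801 2.201 0.313
f 2 4 1
f 5 2 1
f 1 4 3
f 3 5 1
f 2 8 4
f 6 2 5
f 6 8 2
f 4 8 3
f 7 5 3
f 3 8 7
f 7 6 5
f 8 6 7
f 10 9 13
f 10 13 11
f 11 13 14
f 11 14 12
f 13 9 15
f 13 15 14
f 14 15 16
f 14 16 12
f 15 9 17
f 15 17 16
f 16 17 18
f 16 18 12
f 17 9 19
f 17 19 18
f 18 19 20
f 18 20 12
f 19 9 21
f 19 21 20
f 20 21 22
f 20 22 12
f 21 9 23
f 21 23 22
f 22 23 24
f 22 24 12
f 23 9 25
f 23 25 24
f 24 25 26
f 24 26 12
f 25 9 27
f 25 27 26
f 26 27 28
f 26 28 12
f 27 9 29
f 27 29 28
f 28 29 30
f 28 30 12
f 29 9 31
f 29 31 30
f 30 31 32
f 30 32 12
f 31 9 33
f 31 33 32
f 32 33 34
f 32 34 12
f 33 9 35
f 33 35 34
f 34 35 36
f 34 36 12
f 35 9 37
f 35 37 36
f 36 37 38
f 36 38 12
f 37 9 10
f 37 10 38
f 38 10 11
f 38 11 12



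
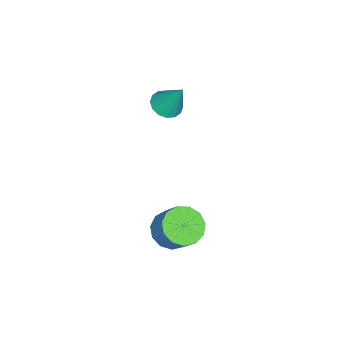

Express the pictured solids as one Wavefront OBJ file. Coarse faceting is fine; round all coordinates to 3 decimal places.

v -2.028 -1.734 3.155
v -1.503 -1.764 3.088
v -1.852 -1.126 4.245
v -1.576 -1.529 2.968
v -1.771 -1.348 2.898
v -2.034 -1.271 2.898
v -2.296 -1.318 2.966
v -2.485 -1.477 3.085
v -2.552 -1.704 3.223
v -2.479 -1.94 3.343
v -2.284 -2.12 3.412
v -2.021 -2.197 3.413
v -1.759 -2.15 3.344
v -1.57 -1.992 3.225
v 0.43 -0.465 -0.265
v 0.943 -0.23 -0.644
v 1.283 0.301 0.146
v 0.77 0.065 0.525
v 0.655 0.019 -0.686
v 0.994 0.549 0.103
v 0.295 0.113 -0.595
v 0.635 0.644 0.194
v -0.022 0.024 -0.399
v 0.318 0.555 0.39
v -0.195 -0.22 -0.161
v 0.144 0.311 0.629
v -0.17 -0.542 0.045
v 0.169 -0.012 0.835
v 0.046 -0.84 0.152
v 0.385 -0.31 0.942
v 0.384 -1.019 0.127
v 0.723 -0.488 0.917
v 0.736 -1.022 -0.022
v 1.076 -0.491 0.767
v 0.992 -0.848 -0.249
v 1.331 -0.318 0.541
v 1.069 -0.553 -0.481
v 1.409 -0.023 0.309
f 2 1 4
f 2 4 3
f 4 1 5
f 4 5 3
f 5 1 6
f 5 6 3
f 6 1 7
f 6 7 3
f 7 1 8
f 7 8 3
f 8 1 9
f 8 9 3
f 9 1 10
f 9 10 3
f 10 1 11
f 10 11 3
f 11 1 12
f 11 12 3
f 12 1 13
f 12 13 3
f 13 1 14
f 13 14 3
f 14 1 2
f 14 2 3
f 16 15 19
f 16 19 17
f 17 19 20
f 17 20 18
f 19 15 21
f 19 21 20
f 20 21 22
f 20 22 18
f 21 15 23
f 21 23 22
f 22 23 24
f 22 24 18
f 23 15 25
f 23 25 24
f 24 25 26
f 24 26 18
f 25 15 27
f 25 27 26
f 26 27 28
f 26 28 18
f 27 15 29
f 27 29 28
f 28 29 30
f 28 30 18
f 29 15 31
f 29 31 30
f 30 31 32
f 30 32 18
f 31 15 33
f 31 33 32
f 32 33 34
f 32 34 18
f 33 15 35
f 33 35 34
f 34 35 36
f 34 36 18
f 35 15 37
f 35 37 36
f 36 37 38
f 36 38 18
f 37 15 16
f 37 16 38
f 38 16 17
f 38 17 18



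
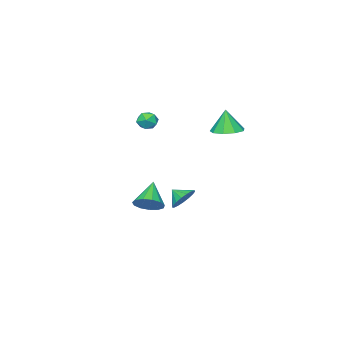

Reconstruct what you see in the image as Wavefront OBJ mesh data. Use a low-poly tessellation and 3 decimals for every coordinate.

v -3.932 -0.911 1.408
v -3.272 -1.736 1.321
v -3.988 -1.129 3.052
v -2.894 -1.124 1.414
v -3.002 -0.412 1.505
v -3.546 0.065 1.55
v -4.27 0.086 1.528
v -4.837 -0.36 1.45
v -4.98 -1.064 1.352
v -4.633 -1.696 1.28
v -3.959 -1.962 1.268
v -1.294 -2.008 -3.878
v -0.38 -2.007 -4.135
v -1.126 -2.832 -3.282
v -0.389 -1.742 -3.766
v -0.606 -1.538 -3.422
v -0.98 -1.442 -3.183
v -1.426 -1.475 -3.102
v -1.842 -1.631 -3.199
v -2.133 -1.873 -3.452
v -2.231 -2.146 -3.802
v -2.115 -2.387 -4.169
v -1.811 -2.542 -4.47
v -1.388 -2.574 -4.635
v -0.944 -2.477 -4.626
v -0.58 -2.272 -4.446
v 4.177 0.462 -1.86
v 4.912 0.161 -1.358
v 3.023 -0.282 -0.62
v 4.795 0.644 -1.176
v 4.482 1.07 -1.212
v 4.072 1.303 -1.454
v 3.695 1.268 -1.824
v 3.471 0.978 -2.206
v 3.471 0.524 -2.479
v 3.695 0.05 -2.555
v 4.072 -0.293 -2.41
v 4.482 -0.397 -2.091
v 4.795 -0.227 -1.699
v 0.252 -2.753 2.568
v 0.776 -3.175 2.221
v -0.156 -3.745 3.159
v 0.368 -4.167 2.812
v 0.576 -3.656 3.33
v 0.828 -3.043 2.965
v -0.208 -3.877 2.415
v 0.044 -3.264 2.05
v 0.492 -3.87 2.127
v 0.976 -3.733 2.692
v -0.356 -3.187 2.688
v 0.128 -3.05 3.253
f 2 1 4
f 2 4 3
f 4 1 5
f 4 5 3
f 5 1 6
f 5 6 3
f 6 1 7
f 6 7 3
f 7 1 8
f 7 8 3
f 8 1 9
f 8 9 3
f 9 1 10
f 9 10 3
f 10 1 11
f 10 11 3
f 11 1 2
f 11 2 3
f 13 12 15
f 13 15 14
f 15 12 16
f 15 16 14
f 16 12 17
f 16 17 14
f 17 12 18
f 17 18 14
f 18 12 19
f 18 19 14
f 19 12 20
f 19 20 14
f 20 12 21
f 20 21 14
f 21 12 22
f 21 22 14
f 22 12 23
f 22 23 14
f 23 12 24
f 23 24 14
f 24 12 25
f 24 25 14
f 25 12 26
f 25 26 14
f 26 12 13
f 26 13 14
f 28 27 30
f 28 30 29
f 30 27 31
f 30 31 29
f 31 27 32
f 31 32 29
f 32 27 33
f 32 33 29
f 33 27 34
f 33 34 29
f 34 27 35
f 34 35 29
f 35 27 36
f 35 36 29
f 36 27 37
f 36 37 29
f 37 27 38
f 37 38 29
f 38 27 39
f 38 39 29
f 39 27 28
f 39 28 29
f 40 51 45
f 40 45 41
f 40 41 47
f 40 47 50
f 40 50 51
f 41 45 49
f 45 51 44
f 51 50 42
f 50 47 46
f 47 41 48
f 43 49 44
f 43 44 42
f 43 42 46
f 43 46 48
f 43 48 49
f 44 49 45
f 42 44 51
f 46 42 50
f 48 46 47
f 49 48 41



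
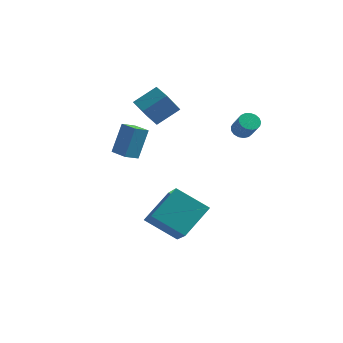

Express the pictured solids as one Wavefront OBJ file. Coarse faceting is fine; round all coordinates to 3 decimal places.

v -2.74 1.567 -0.587
v -2.499 2.251 1.049
v -3.69 2.115 -0.676
v -3.449 2.798 0.961
v -2.331 2.222 -0.921
v -2.09 2.905 0.716
v -3.281 2.769 -1.009
v -3.04 3.453 0.627
v -2.523 3.661 1.316
v -2.905 2.927 2.482
v -1.669 4.517 2.134
v -2.051 3.783 3.301
v -1.689 2.977 1.159
v -2.071 2.243 2.326
v -0.835 3.833 1.978
v -1.217 3.099 3.144
v 2.605 3.145 1.556
v 2.914 3.595 1.62
v 3.504 3.066 2.508
v 3.195 2.615 2.444
v 2.709 3.636 1.78
v 3.299 3.107 2.668
v 2.481 3.564 1.889
v 3.07 3.035 2.777
v 2.281 3.396 1.922
v 2.87 2.867 2.81
v 2.155 3.171 1.871
v 2.744 2.641 2.759
v 2.132 2.939 1.748
v 2.722 2.41 2.635
v 2.218 2.755 1.581
v 2.808 2.225 2.468
v 2.393 2.66 1.408
v 2.982 2.13 2.296
v 2.616 2.676 1.269
v 3.205 2.146 2.157
v 2.837 2.799 1.196
v 3.426 2.27 2.084
v 3.004 3.002 1.206
v 3.594 2.472 2.094
v 3.081 3.237 1.295
v 3.67 2.708 2.183
v 3.048 3.451 1.445
v 3.638 2.922 2.333
v -0.887 -0.408 -3.523
v 0.078 -1.748 -2.36
v -0.279 1.086 -2.307
v 0.686 -0.255 -1.144
v 0.714 -0.185 -4.596
v 1.679 -1.526 -3.433
v 1.322 1.308 -3.38
v 2.287 -0.032 -2.217
f 2 4 1
f 5 2 1
f 1 4 3
f 3 5 1
f 2 8 4
f 6 2 5
f 6 8 2
f 4 8 3
f 7 5 3
f 3 8 7
f 7 6 5
f 8 6 7
f 10 12 9
f 13 10 9
f 9 12 11
f 11 13 9
f 10 16 12
f 14 10 13
f 14 16 10
f 12 16 11
f 15 13 11
f 11 16 15
f 15 14 13
f 16 14 15
f 18 17 21
f 18 21 19
f 19 21 22
f 19 22 20
f 21 17 23
f 21 23 22
f 22 23 24
f 22 24 20
f 23 17 25
f 23 25 24
f 24 25 26
f 24 26 20
f 25 17 27
f 25 27 26
f 26 27 28
f 26 28 20
f 27 17 29
f 27 29 28
f 28 29 30
f 28 30 20
f 29 17 31
f 29 31 30
f 30 31 32
f 30 32 20
f 31 17 33
f 31 33 32
f 32 33 34
f 32 34 20
f 33 17 35
f 33 35 34
f 34 35 36
f 34 36 20
f 35 17 37
f 35 37 36
f 36 37 38
f 36 38 20
f 37 17 39
f 37 39 38
f 38 39 40
f 38 40 20
f 39 17 41
f 39 41 40
f 40 41 42
f 40 42 20
f 41 17 43
f 41 43 42
f 42 43 44
f 42 44 20
f 43 17 18
f 43 18 44
f 44 18 19
f 44 19 20
f 46 48 45
f 49 46 45
f 45 48 47
f 47 49 45
f 46 52 48
f 50 46 49
f 50 52 46
f 48 52 47
f 51 49 47
f 47 52 51
f 51 50 49
f 52 50 51



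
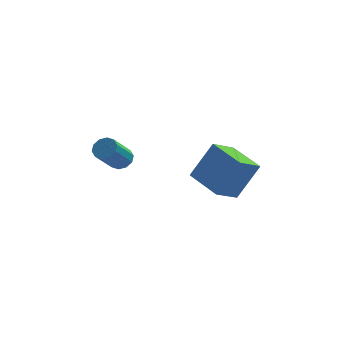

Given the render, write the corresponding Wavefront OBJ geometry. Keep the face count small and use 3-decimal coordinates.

v -2.883 3.136 -1.607
v -2.408 2.771 -1.606
v -3.081 1.898 -0.432
v -3.557 2.264 -0.433
v -2.342 3.045 -1.364
v -3.015 2.172 -0.191
v -2.484 3.354 -1.216
v -3.157 2.481 -0.042
v -2.778 3.58 -1.217
v -3.451 2.707 -0.043
v -3.112 3.636 -1.366
v -3.785 2.764 -0.193
v -3.359 3.502 -1.608
v -4.032 2.629 -0.434
v -3.425 3.228 -1.849
v -4.098 2.355 -0.676
v -3.283 2.919 -1.998
v -3.956 2.046 -0.824
v -2.989 2.693 -1.997
v -3.662 1.82 -0.823
v -2.655 2.636 -1.847
v -3.328 1.764 -0.674
v 1.118 0.91 -2.516
v 2.102 1.283 -0.815
v 0.045 2.401 -2.222
v 1.03 2.774 -0.521
v 2.03 1.706 -3.219
v 3.015 2.079 -1.518
v 0.958 3.197 -2.925
v 1.942 3.57 -1.224
f 2 1 5
f 2 5 3
f 3 5 6
f 3 6 4
f 5 1 7
f 5 7 6
f 6 7 8
f 6 8 4
f 7 1 9
f 7 9 8
f 8 9 10
f 8 10 4
f 9 1 11
f 9 11 10
f 10 11 12
f 10 12 4
f 11 1 13
f 11 13 12
f 12 13 14
f 12 14 4
f 13 1 15
f 13 15 14
f 14 15 16
f 14 16 4
f 15 1 17
f 15 17 16
f 16 17 18
f 16 18 4
f 17 1 19
f 17 19 18
f 18 19 20
f 18 20 4
f 19 1 21
f 19 21 20
f 20 21 22
f 20 22 4
f 21 1 2
f 21 2 22
f 22 2 3
f 22 3 4
f 24 26 23
f 27 24 23
f 23 26 25
f 25 27 23
f 24 30 26
f 28 24 27
f 28 30 24
f 26 30 25
f 29 27 25
f 25 30 29
f 29 28 27
f 30 28 29



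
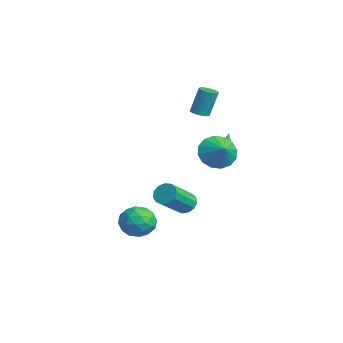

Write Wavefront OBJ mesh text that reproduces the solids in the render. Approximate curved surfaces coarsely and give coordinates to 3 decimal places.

v 1.731 -1.745 -2.649
v 2.702 -1.829 -2.865
v 1.718 -3.271 -2.115
v 2.689 -3.355 -2.331
v 2.393 -2.763 -1.583
v 2.401 -1.82 -1.912
v 2.019 -3.28 -3.068
v 2.027 -2.337 -3.397
v 2.88 -2.777 -3.124
v 3.112 -2.458 -2.206
v 1.308 -2.642 -2.774
v 1.54 -2.323 -1.856
v 2.218 -1.653 -2.804
v 2.202 -3.447 -2.176
v 2.028 -3.099 -1.736
v 2.6 -3.148 -1.863
v 2.041 -1.648 -2.244
v 2.612 -1.697 -2.371
v 2.43 -2.247 -1.617
v 1.808 -3.403 -2.609
v 2.379 -3.452 -2.736
v 1.82 -1.952 -3.117
v 2.392 -2.001 -3.244
v 1.99 -2.853 -3.363
v 2.893 -2.26 -3.083
v 2.886 -3.157 -2.769
v 2.492 -3.112 -3.202
v 2.496 -2.558 -3.396
v 3.029 -2.072 -2.543
v 3.022 -2.969 -2.23
v 2.848 -2.621 -1.79
v 2.853 -2.067 -1.984
v 3.134 -2.63 -2.695
v 1.398 -2.131 -2.75
v 1.391 -3.028 -2.437
v 1.567 -3.033 -2.996
v 1.572 -2.479 -3.19
v 1.534 -1.943 -2.211
v 1.527 -2.84 -1.897
v 1.924 -2.542 -1.584
v 1.928 -1.988 -1.778
v 1.286 -2.47 -2.285
v -0.813 1.962 2.977
v -0.323 2.126 2.923
v -0.316 2.602 4.429
v -0.807 2.438 4.483
v -0.446 2.313 2.864
v -0.44 2.789 4.371
v -0.643 2.43 2.828
v -0.636 2.906 4.335
v -0.873 2.455 2.821
v -0.866 2.93 4.328
v -1.091 2.382 2.845
v -1.084 2.857 4.352
v -1.254 2.226 2.895
v -1.248 2.701 4.402
v -1.33 2.017 2.962
v -1.324 2.493 4.468
v -1.304 1.798 3.031
v -1.297 2.274 4.537
v -1.18 1.611 3.089
v -1.174 2.087 4.596
v -0.984 1.494 3.125
v -0.977 1.97 4.632
v -0.754 1.47 3.132
v -0.747 1.945 4.639
v -0.536 1.543 3.108
v -0.529 2.018 4.615
v -0.372 1.699 3.058
v -0.366 2.174 4.565
v -0.296 1.907 2.992
v -0.29 2.383 4.498
v 3.419 1.107 2.117
v 3.958 1.081 1.251
v 4.361 1.113 2.703
v 3.891 1.594 1.355
v 3.696 1.977 1.662
v 3.428 2.127 2.092
v 3.157 2.003 2.528
v 2.956 1.639 2.854
v 2.88 1.133 2.982
v 2.947 0.62 2.878
v 3.141 0.237 2.571
v 3.41 0.087 2.141
v 3.681 0.211 1.705
v 3.881 0.575 1.38
v 1.821 2.131 0.882
v 2.321 2.085 1.211
v 1.039 2.749 2.158
v 2.335 2.368 1.082
v 2.211 2.587 0.9
v 1.983 2.684 0.713
v 1.712 2.633 0.572
v 1.47 2.447 0.513
v 1.322 2.177 0.553
v 1.308 1.895 0.681
v 1.432 1.675 0.863
v 1.66 1.578 1.05
v 1.931 1.629 1.192
v 2.173 1.815 1.251
v -0.32 0.983 -3.012
v 0.318 1.223 -3.118
v 1.058 -0.182 -1.854
v 0.42 -0.423 -1.748
v 0.175 1.421 -2.815
v 0.915 0.016 -1.551
v -0.125 1.479 -2.574
v 0.615 0.074 -1.31
v -0.487 1.38 -2.473
v 0.253 -0.026 -1.209
v -0.796 1.154 -2.543
v -0.056 -0.251 -1.279
v -0.954 0.874 -2.761
v -0.214 -0.531 -1.497
v -0.911 0.629 -3.06
v -0.17 -0.776 -1.796
v -0.68 0.496 -3.343
v 0.06 -0.91 -2.079
v -0.335 0.517 -3.521
v 0.405 -0.888 -2.257
v 0.015 0.686 -3.538
v 0.755 -0.719 -2.273
v 0.258 0.95 -3.387
v 0.998 -0.456 -2.123
f 1 38 17
f 38 12 41
f 17 41 6
f 38 41 17
f 1 17 13
f 17 6 18
f 13 18 2
f 17 18 13
f 1 13 22
f 13 2 23
f 22 23 8
f 13 23 22
f 1 22 34
f 22 8 37
f 34 37 11
f 22 37 34
f 1 34 38
f 34 11 42
f 38 42 12
f 34 42 38
f 2 18 29
f 18 6 32
f 29 32 10
f 18 32 29
f 6 41 19
f 41 12 40
f 19 40 5
f 41 40 19
f 12 42 39
f 42 11 35
f 39 35 3
f 42 35 39
f 11 37 36
f 37 8 24
f 36 24 7
f 37 24 36
f 8 23 28
f 23 2 25
f 28 25 9
f 23 25 28
f 4 30 16
f 30 10 31
f 16 31 5
f 30 31 16
f 4 16 14
f 16 5 15
f 14 15 3
f 16 15 14
f 4 14 21
f 14 3 20
f 21 20 7
f 14 20 21
f 4 21 26
f 21 7 27
f 26 27 9
f 21 27 26
f 4 26 30
f 26 9 33
f 30 33 10
f 26 33 30
f 5 31 19
f 31 10 32
f 19 32 6
f 31 32 19
f 3 15 39
f 15 5 40
f 39 40 12
f 15 40 39
f 7 20 36
f 20 3 35
f 36 35 11
f 20 35 36
f 9 27 28
f 27 7 24
f 28 24 8
f 27 24 28
f 10 33 29
f 33 9 25
f 29 25 2
f 33 25 29
f 44 43 47
f 44 47 45
f 45 47 48
f 45 48 46
f 47 43 49
f 47 49 48
f 48 49 50
f 48 50 46
f 49 43 51
f 49 51 50
f 50 51 52
f 50 52 46
f 51 43 53
f 51 53 52
f 52 53 54
f 52 54 46
f 53 43 55
f 53 55 54
f 54 55 56
f 54 56 46
f 55 43 57
f 55 57 56
f 56 57 58
f 56 58 46
f 57 43 59
f 57 59 58
f 58 59 60
f 58 60 46
f 59 43 61
f 59 61 60
f 60 61 62
f 60 62 46
f 61 43 63
f 61 63 62
f 62 63 64
f 62 64 46
f 63 43 65
f 63 65 64
f 64 65 66
f 64 66 46
f 65 43 67
f 65 67 66
f 66 67 68
f 66 68 46
f 67 43 69
f 67 69 68
f 68 69 70
f 68 70 46
f 69 43 71
f 69 71 70
f 70 71 72
f 70 72 46
f 71 43 44
f 71 44 72
f 72 44 45
f 72 45 46
f 74 73 76
f 74 76 75
f 76 73 77
f 76 77 75
f 77 73 78
f 77 78 75
f 78 73 79
f 78 79 75
f 79 73 80
f 79 80 75
f 80 73 81
f 80 81 75
f 81 73 82
f 81 82 75
f 82 73 83
f 82 83 75
f 83 73 84
f 83 84 75
f 84 73 85
f 84 85 75
f 85 73 86
f 85 86 75
f 86 73 74
f 86 74 75
f 88 87 90
f 88 90 89
f 90 87 91
f 90 91 89
f 91 87 92
f 91 92 89
f 92 87 93
f 92 93 89
f 93 87 94
f 93 94 89
f 94 87 95
f 94 95 89
f 95 87 96
f 95 96 89
f 96 87 97
f 96 97 89
f 97 87 98
f 97 98 89
f 98 87 99
f 98 99 89
f 99 87 100
f 99 100 89
f 100 87 88
f 100 88 89
f 102 101 105
f 102 105 103
f 103 105 106
f 103 106 104
f 105 101 107
f 105 107 106
f 106 107 108
f 106 108 104
f 107 101 109
f 107 109 108
f 108 109 110
f 108 110 104
f 109 101 111
f 109 111 110
f 110 111 112
f 110 112 104
f 111 101 113
f 111 113 112
f 112 113 114
f 112 114 104
f 113 101 115
f 113 115 114
f 114 115 116
f 114 116 104
f 115 101 117
f 115 117 116
f 116 117 118
f 116 118 104
f 117 101 119
f 117 119 118
f 118 119 120
f 118 120 104
f 119 101 121
f 119 121 120
f 120 121 122
f 120 122 104
f 121 101 123
f 121 123 122
f 122 123 124
f 122 124 104
f 123 101 102
f 123 102 124
f 124 102 103
f 124 103 104



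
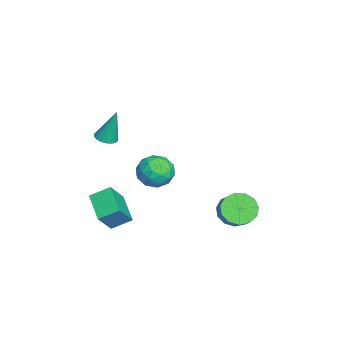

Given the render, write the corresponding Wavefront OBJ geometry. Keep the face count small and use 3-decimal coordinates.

v 4.212 -3.009 -4.219
v 2.738 -3.608 -3.54
v 4.049 -1.956 -3.647
v 2.575 -2.554 -2.967
v 4.985 -3.546 -3.013
v 3.511 -4.144 -2.333
v 4.822 -2.492 -2.44
v 3.348 -3.091 -1.761
v -0.724 -0.239 -3.028
v -0.266 -0.577 -2.106
v -0.414 -1.803 -3.754
v 0.044 -2.141 -2.832
v -1.023 -1.959 -2.872
v -1.215 -0.992 -2.423
v 0.535 -1.388 -3.437
v 0.343 -0.421 -2.988
v 0.512 -1.286 -2.359
v -0.451 -1.639 -2.01
v -0.229 -0.741 -3.85
v -1.192 -1.094 -3.501
v -0.522 -0.271 -2.503
v -0.158 -2.109 -3.357
v -0.785 -2.002 -3.38
v -0.516 -2.201 -2.839
v -1.08 -0.515 -2.689
v -0.811 -0.713 -2.148
v -1.255 -1.526 -2.598
v 0.131 -1.667 -3.712
v 0.4 -1.865 -3.171
v -0.164 -0.179 -3.021
v 0.105 -0.378 -2.48
v 0.575 -0.854 -3.262
v 0.204 -0.886 -2.11
v 0.386 -1.806 -2.537
v 0.675 -1.363 -2.892
v 0.562 -0.795 -2.628
v -0.362 -1.093 -1.905
v -0.18 -2.013 -2.332
v -0.807 -1.906 -2.355
v -0.919 -1.338 -2.091
v 0.095 -1.511 -2.053
v -0.5 -0.367 -3.528
v -0.318 -1.287 -3.955
v 0.239 -1.042 -3.769
v 0.127 -0.474 -3.505
v -1.066 -0.574 -3.323
v -0.884 -1.494 -3.75
v -1.242 -1.585 -3.232
v -1.355 -1.017 -2.968
v -0.775 -0.869 -3.807
v 1.173 -3.514 0.467
v 1.762 -3.733 0.515
v 1.227 -2.946 2.373
v 1.8 -3.467 0.435
v 1.715 -3.211 0.361
v 1.522 -3.014 0.308
v 1.26 -2.917 0.286
v 0.98 -2.938 0.3
v 0.739 -3.073 0.348
v 0.584 -3.295 0.418
v 0.545 -3.561 0.499
v 0.631 -3.818 0.573
v 0.824 -4.014 0.626
v 1.086 -4.112 0.647
v 1.365 -4.091 0.633
v 1.606 -3.956 0.586
v 2.289 3.011 -3.919
v 2.937 3.025 -4.654
v 3.679 3.264 -3.996
v 3.031 3.249 -3.261
v 2.736 3.538 -4.614
v 3.478 3.777 -3.956
v 2.394 3.883 -4.353
v 3.135 4.122 -3.695
v 2.018 3.951 -3.955
v 2.759 4.19 -3.296
v 1.728 3.721 -3.545
v 2.469 3.96 -2.886
v 1.616 3.265 -3.254
v 2.358 3.504 -2.595
v 1.719 2.728 -3.174
v 2.46 2.967 -2.516
v 2.002 2.281 -3.331
v 2.743 2.52 -2.673
v 2.377 2.066 -3.675
v 3.118 2.305 -3.016
v 2.724 2.15 -4.096
v 3.465 2.389 -3.437
v 2.933 2.507 -4.461
v 3.674 2.746 -3.803
f 2 4 1
f 5 2 1
f 1 4 3
f 3 5 1
f 2 8 4
f 6 2 5
f 6 8 2
f 4 8 3
f 7 5 3
f 3 8 7
f 7 6 5
f 8 6 7
f 9 46 25
f 46 20 49
f 25 49 14
f 46 49 25
f 9 25 21
f 25 14 26
f 21 26 10
f 25 26 21
f 9 21 30
f 21 10 31
f 30 31 16
f 21 31 30
f 9 30 42
f 30 16 45
f 42 45 19
f 30 45 42
f 9 42 46
f 42 19 50
f 46 50 20
f 42 50 46
f 10 26 37
f 26 14 40
f 37 40 18
f 26 40 37
f 14 49 27
f 49 20 48
f 27 48 13
f 49 48 27
f 20 50 47
f 50 19 43
f 47 43 11
f 50 43 47
f 19 45 44
f 45 16 32
f 44 32 15
f 45 32 44
f 16 31 36
f 31 10 33
f 36 33 17
f 31 33 36
f 12 38 24
f 38 18 39
f 24 39 13
f 38 39 24
f 12 24 22
f 24 13 23
f 22 23 11
f 24 23 22
f 12 22 29
f 22 11 28
f 29 28 15
f 22 28 29
f 12 29 34
f 29 15 35
f 34 35 17
f 29 35 34
f 12 34 38
f 34 17 41
f 38 41 18
f 34 41 38
f 13 39 27
f 39 18 40
f 27 40 14
f 39 40 27
f 11 23 47
f 23 13 48
f 47 48 20
f 23 48 47
f 15 28 44
f 28 11 43
f 44 43 19
f 28 43 44
f 17 35 36
f 35 15 32
f 36 32 16
f 35 32 36
f 18 41 37
f 41 17 33
f 37 33 10
f 41 33 37
f 52 51 54
f 52 54 53
f 54 51 55
f 54 55 53
f 55 51 56
f 55 56 53
f 56 51 57
f 56 57 53
f 57 51 58
f 57 58 53
f 58 51 59
f 58 59 53
f 59 51 60
f 59 60 53
f 60 51 61
f 60 61 53
f 61 51 62
f 61 62 53
f 62 51 63
f 62 63 53
f 63 51 64
f 63 64 53
f 64 51 65
f 64 65 53
f 65 51 66
f 65 66 53
f 66 51 52
f 66 52 53
f 68 67 71
f 68 71 69
f 69 71 72
f 69 72 70
f 71 67 73
f 71 73 72
f 72 73 74
f 72 74 70
f 73 67 75
f 73 75 74
f 74 75 76
f 74 76 70
f 75 67 77
f 75 77 76
f 76 77 78
f 76 78 70
f 77 67 79
f 77 79 78
f 78 79 80
f 78 80 70
f 79 67 81
f 79 81 80
f 80 81 82
f 80 82 70
f 81 67 83
f 81 83 82
f 82 83 84
f 82 84 70
f 83 67 85
f 83 85 84
f 84 85 86
f 84 86 70
f 85 67 87
f 85 87 86
f 86 87 88
f 86 88 70
f 87 67 89
f 87 89 88
f 88 89 90
f 88 90 70
f 89 67 68
f 89 68 90
f 90 68 69
f 90 69 70



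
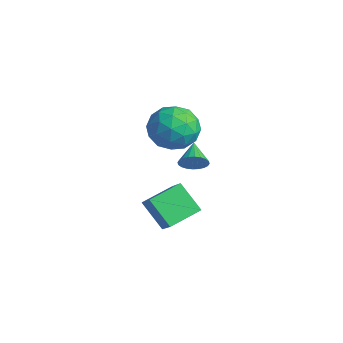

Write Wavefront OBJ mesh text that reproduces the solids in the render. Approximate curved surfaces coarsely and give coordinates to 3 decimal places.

v -2.543 2.953 0.125
v -2.144 3.255 0.49
v -3.397 3.487 0.615
v -2.158 3.405 0.302
v -2.231 3.487 0.086
v -2.352 3.487 -0.124
v -2.501 3.407 -0.296
v -2.657 3.257 -0.404
v -2.796 3.06 -0.431
v -2.896 2.848 -0.374
v -2.943 2.651 -0.241
v -2.929 2.5 -0.052
v -2.856 2.419 0.163
v -2.735 2.418 0.373
v -2.586 2.499 0.545
v -2.43 2.649 0.653
v -2.291 2.845 0.68
v -2.191 3.058 0.623
v -3.428 1.137 -2.071
v -2.548 0.974 -1.287
v -3.5 2.576 -1.692
v -2.62 2.413 -0.907
v -2.42 1.467 -3.133
v -1.54 1.304 -2.348
v -2.492 2.906 -2.753
v -1.612 2.743 -1.969
v -3.764 2.359 2.096
v -3.151 3.079 2.666
v -2.349 1.281 1.934
v -1.736 2.001 2.504
v -2.538 1.436 3.01
v -3.413 2.103 3.11
v -2.087 2.257 1.49
v -2.962 2.924 1.59
v -2.114 3.016 2.292
v -2.394 2.508 3.231
v -3.106 1.852 1.369
v -3.386 1.344 2.308
v -3.582 2.814 2.395
v -1.918 1.546 2.205
v -2.39 1.215 2.502
v -2.029 1.638 2.838
v -3.736 2.24 2.656
v -3.376 2.663 2.992
v -3.015 1.697 3.194
v -2.124 1.697 1.608
v -1.764 2.12 1.944
v -3.471 2.722 1.762
v -3.11 3.145 2.098
v -2.485 2.663 1.406
v -2.612 3.199 2.51
v -1.78 2.566 2.415
v -1.987 2.717 1.819
v -2.501 3.108 1.877
v -2.776 2.901 3.063
v -1.944 2.268 2.968
v -2.416 1.936 3.265
v -2.93 2.327 3.324
v -2.167 2.864 2.843
v -3.556 2.092 1.632
v -2.724 1.459 1.537
v -2.57 2.033 1.276
v -3.084 2.424 1.335
v -3.72 1.794 2.185
v -2.888 1.161 2.09
v -2.999 1.252 2.723
v -3.513 1.643 2.781
v -3.333 1.496 1.757
f 2 1 4
f 2 4 3
f 4 1 5
f 4 5 3
f 5 1 6
f 5 6 3
f 6 1 7
f 6 7 3
f 7 1 8
f 7 8 3
f 8 1 9
f 8 9 3
f 9 1 10
f 9 10 3
f 10 1 11
f 10 11 3
f 11 1 12
f 11 12 3
f 12 1 13
f 12 13 3
f 13 1 14
f 13 14 3
f 14 1 15
f 14 15 3
f 15 1 16
f 15 16 3
f 16 1 17
f 16 17 3
f 17 1 18
f 17 18 3
f 18 1 2
f 18 2 3
f 20 22 19
f 23 20 19
f 19 22 21
f 21 23 19
f 20 26 22
f 24 20 23
f 24 26 20
f 22 26 21
f 25 23 21
f 21 26 25
f 25 24 23
f 26 24 25
f 27 64 43
f 64 38 67
f 43 67 32
f 64 67 43
f 27 43 39
f 43 32 44
f 39 44 28
f 43 44 39
f 27 39 48
f 39 28 49
f 48 49 34
f 39 49 48
f 27 48 60
f 48 34 63
f 60 63 37
f 48 63 60
f 27 60 64
f 60 37 68
f 64 68 38
f 60 68 64
f 28 44 55
f 44 32 58
f 55 58 36
f 44 58 55
f 32 67 45
f 67 38 66
f 45 66 31
f 67 66 45
f 38 68 65
f 68 37 61
f 65 61 29
f 68 61 65
f 37 63 62
f 63 34 50
f 62 50 33
f 63 50 62
f 34 49 54
f 49 28 51
f 54 51 35
f 49 51 54
f 30 56 42
f 56 36 57
f 42 57 31
f 56 57 42
f 30 42 40
f 42 31 41
f 40 41 29
f 42 41 40
f 30 40 47
f 40 29 46
f 47 46 33
f 40 46 47
f 30 47 52
f 47 33 53
f 52 53 35
f 47 53 52
f 30 52 56
f 52 35 59
f 56 59 36
f 52 59 56
f 31 57 45
f 57 36 58
f 45 58 32
f 57 58 45
f 29 41 65
f 41 31 66
f 65 66 38
f 41 66 65
f 33 46 62
f 46 29 61
f 62 61 37
f 46 61 62
f 35 53 54
f 53 33 50
f 54 50 34
f 53 50 54
f 36 59 55
f 59 35 51
f 55 51 28
f 59 51 55

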